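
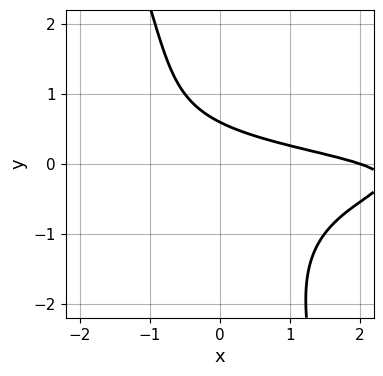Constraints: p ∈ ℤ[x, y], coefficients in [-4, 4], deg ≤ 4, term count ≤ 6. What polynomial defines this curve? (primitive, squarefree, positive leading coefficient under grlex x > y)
3*x*y^2 + y^3 + x + 3*y - 2

First, deg p = 3. A generic line meets the curve in up to 3 points.
Next, against the integer gridlines: it crosses the x-axis at the gridline x = 2.
Finally, together with the visible shape, these determine p as stated.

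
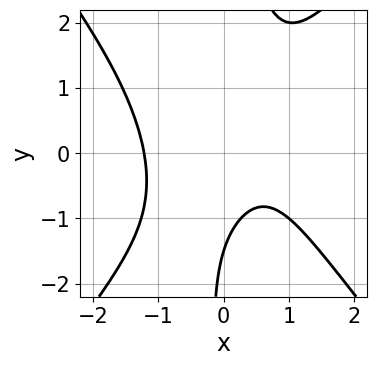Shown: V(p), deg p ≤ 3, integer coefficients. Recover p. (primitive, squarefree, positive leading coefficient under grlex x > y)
1. deg p = 3.
2. The integer polynomial consistent with all of this is the stated p.

3*x^3 - 2*x*y^2 - 2*x + 2*y + 3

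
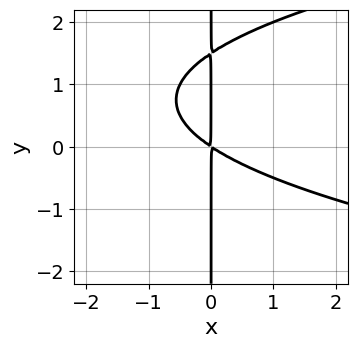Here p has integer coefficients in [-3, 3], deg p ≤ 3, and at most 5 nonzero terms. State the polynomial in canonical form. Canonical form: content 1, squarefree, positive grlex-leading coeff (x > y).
2*x*y^2 - 2*x^2 - 3*x*y

First, deg p = 3.
Next, from the axis intercepts and sections: the visible y-axis segment lies entirely on the curve.
Finally, the integer polynomial consistent with all of this is the stated p.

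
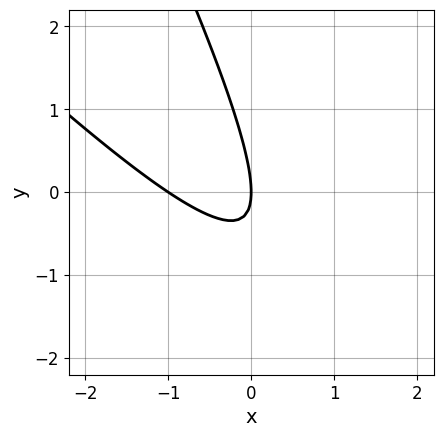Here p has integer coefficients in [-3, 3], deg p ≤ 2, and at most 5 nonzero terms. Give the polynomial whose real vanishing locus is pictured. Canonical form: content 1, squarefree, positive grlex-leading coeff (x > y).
2*x^2 + 3*x*y + y^2 + 2*x

1. deg p = 2. No degree-1 curve has this shape.
2. Reading off the gridlines: it crosses the y-axis at the gridline y = 0; the x-axis gridline crossings are at x ∈ {-1, 0}.
3. Fitting integer coefficients to these (and the overall shape) gives p.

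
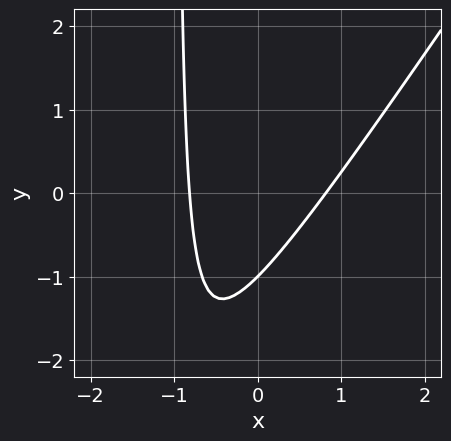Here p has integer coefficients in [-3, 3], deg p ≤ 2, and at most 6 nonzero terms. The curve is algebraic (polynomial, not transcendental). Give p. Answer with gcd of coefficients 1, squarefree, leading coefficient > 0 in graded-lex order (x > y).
deg p = 2. A generic line meets the curve in up to 2 points.
From the axis intercepts and sections: it crosses the y-axis at the gridline y = -1.
Putting this together gives p.

3*x^2 - 2*x*y - 2*y - 2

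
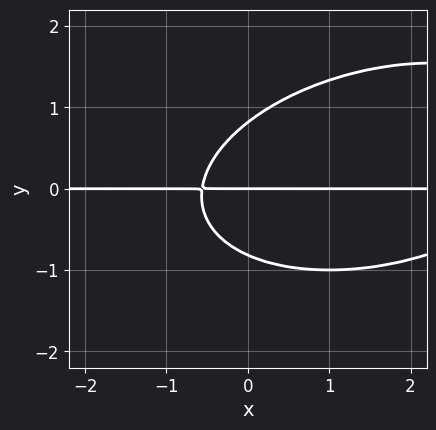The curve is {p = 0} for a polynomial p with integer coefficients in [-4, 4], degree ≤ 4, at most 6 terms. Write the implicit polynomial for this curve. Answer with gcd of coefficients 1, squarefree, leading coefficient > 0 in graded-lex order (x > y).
x^2*y - x*y^2 + 3*y^3 - 3*x*y - 2*y

The degree is 3 — the shape is more complex than any degree-2 curve.
From the axis intercepts and sections: one y-axis crossing is at y = 0; the visible x-axis segment lies entirely on the curve.
Fitting integer coefficients to these (and the overall shape) gives p.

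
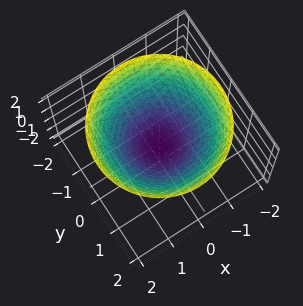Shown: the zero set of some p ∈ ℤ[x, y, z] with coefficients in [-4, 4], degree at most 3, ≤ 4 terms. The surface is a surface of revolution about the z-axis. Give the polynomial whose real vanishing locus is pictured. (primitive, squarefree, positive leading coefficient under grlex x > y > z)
2*x^2 + 2*y^2 - 3*z - 1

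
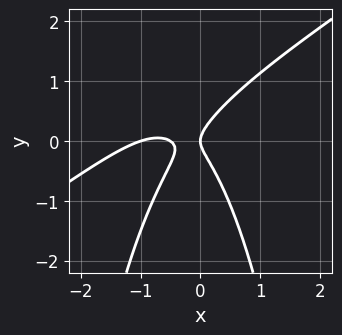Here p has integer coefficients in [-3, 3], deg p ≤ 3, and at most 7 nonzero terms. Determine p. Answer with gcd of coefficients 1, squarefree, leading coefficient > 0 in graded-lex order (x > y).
2*x^3 - 3*x^2*y + 3*x^2 - 2*y^2 + x

The degree is 3 — the shape is more complex than any degree-2 curve.
Observable constraints: among the integer gridlines, it crosses the x-axis at x ∈ {-1, 0}; one y-axis crossing is at y = 0.
Solving for integer coefficients yields p as stated.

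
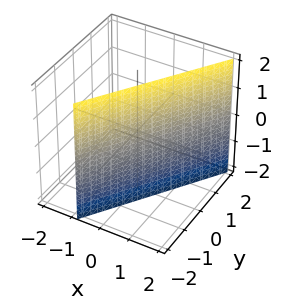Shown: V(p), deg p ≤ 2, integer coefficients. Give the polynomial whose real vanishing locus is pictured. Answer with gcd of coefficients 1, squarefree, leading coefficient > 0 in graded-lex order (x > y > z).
deg p = 1. The surface is flat (a plane).
Observable constraints: no z-intercept at any integer in the box; it crosses the y-axis at the gridline y = -1.
Solving for integer coefficients yields p as stated.

3*x - 2*y - 2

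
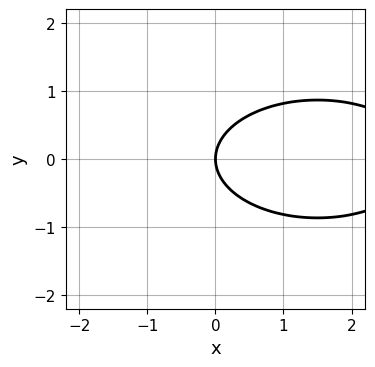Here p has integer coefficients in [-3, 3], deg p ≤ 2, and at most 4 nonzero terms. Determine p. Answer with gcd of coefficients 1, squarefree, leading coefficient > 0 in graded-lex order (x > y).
x^2 + 3*y^2 - 3*x

First, the degree is 2 — no degree-1 curve has this shape.
Then, symmetries: the y ↦ −y reflection is a symmetry, so y appears only in even powers.
Then, from the visible intercepts: it crosses the x-axis at the gridline x = 0; one y-axis crossing is at y = 0.
Finally, fitting integer coefficients to these (and the overall shape) gives p.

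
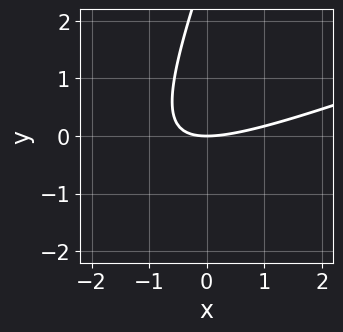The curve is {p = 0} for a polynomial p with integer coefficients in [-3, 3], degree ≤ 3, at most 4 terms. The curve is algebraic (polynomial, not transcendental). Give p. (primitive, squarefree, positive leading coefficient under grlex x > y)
x^2 - 3*x*y + y^2 - 3*y

1. Degree: a generic line meets the curve in up to 2 points, so deg p = 2.
2. From the axis intercepts and sections: it meets the y-axis at y = 0 (among the integer gridlines); it crosses the x-axis at the gridline x = 0.
3. These observations pin down the coefficients.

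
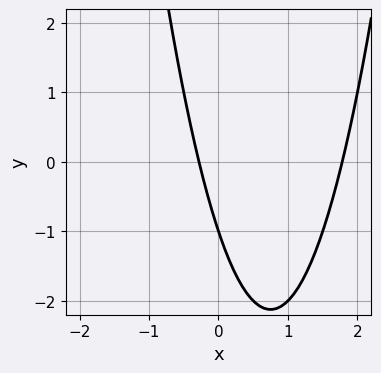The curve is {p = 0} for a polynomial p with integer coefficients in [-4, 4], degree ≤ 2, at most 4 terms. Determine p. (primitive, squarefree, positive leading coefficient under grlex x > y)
2*x^2 - 3*x - y - 1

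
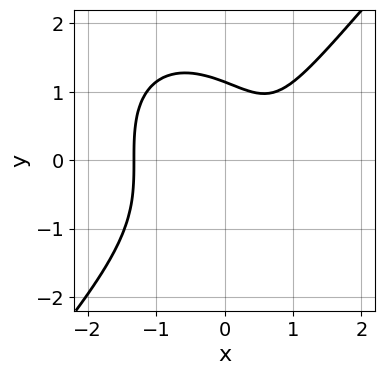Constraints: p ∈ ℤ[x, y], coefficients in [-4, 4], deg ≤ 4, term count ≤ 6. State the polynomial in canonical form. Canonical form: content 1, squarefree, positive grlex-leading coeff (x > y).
3*x^3 - 2*y^3 - 3*x + 3

First, degree: the shape is more complex than any degree-2 curve, so deg p = 3.
Finally, matching integer coefficients to the picture gives p.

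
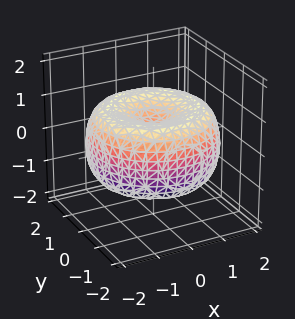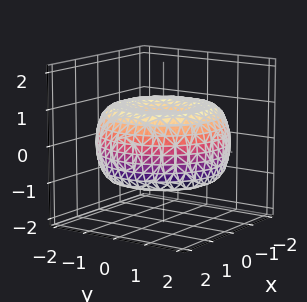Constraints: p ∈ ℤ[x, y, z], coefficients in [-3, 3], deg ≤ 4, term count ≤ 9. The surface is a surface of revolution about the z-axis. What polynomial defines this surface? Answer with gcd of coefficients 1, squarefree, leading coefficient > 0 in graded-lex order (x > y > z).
x^4 + 2*x^2*y^2 + y^4 - 3*x^2 - 3*y^2 + 3*z^2 - 1

(a) deg p = 4.
(b) Symmetries: every cross-section ⟂ z is a circle, so x, y appear only via x² + y².
(c) From the visible intercepts: a circular section at z = -1 has radius exactly 1.
(d) The integer polynomial consistent with all of this is the stated p.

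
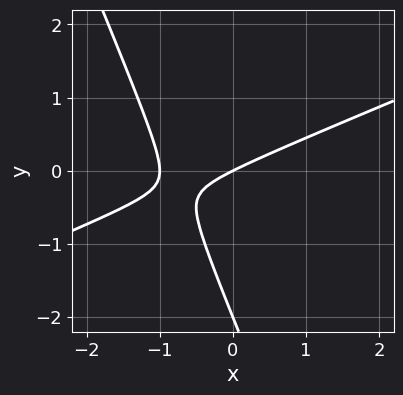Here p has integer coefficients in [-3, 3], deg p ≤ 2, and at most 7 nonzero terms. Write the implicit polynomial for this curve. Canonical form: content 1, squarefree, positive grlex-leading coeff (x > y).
x^2 - 2*x*y - y^2 + x - 2*y

deg p = 2.
Checking where it meets the axes: the y-axis gridline crossings are at y ∈ {-2, 0}; the x-axis gridline crossings are at x ∈ {-1, 0}.
Fitting integer coefficients to these (and the overall shape) gives p.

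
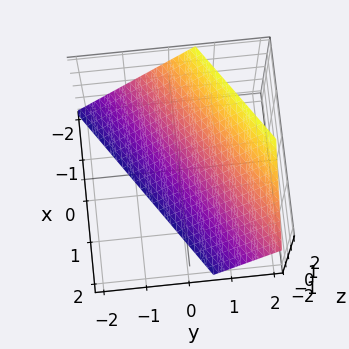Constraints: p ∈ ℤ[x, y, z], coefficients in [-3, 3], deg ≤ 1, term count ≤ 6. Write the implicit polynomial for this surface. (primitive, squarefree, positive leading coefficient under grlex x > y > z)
(a) deg p = 1.
(b) Reading off the gridlines: one x-axis crossing is at x = -1; it crosses the z-axis at the gridline z = -1.
(c) The integer polynomial consistent with all of this is the stated p.

2*x - 3*y + 2*z + 2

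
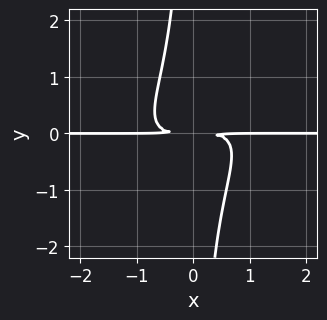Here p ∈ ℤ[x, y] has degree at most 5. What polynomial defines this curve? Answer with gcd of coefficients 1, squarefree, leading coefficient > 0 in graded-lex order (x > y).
x^3*y - 3*x^2*y^2 + 3*x*y^3 + 3*y^2

First, the degree is 4 — no degree-3 curve has this shape.
Then, against the integer gridlines: the visible x-axis segment lies entirely on the curve.
Finally, solving for integer coefficients yields p as stated.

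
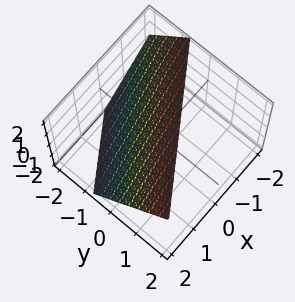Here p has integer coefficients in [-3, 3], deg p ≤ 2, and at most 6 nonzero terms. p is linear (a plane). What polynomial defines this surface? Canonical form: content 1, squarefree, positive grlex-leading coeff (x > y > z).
2*x - 3*y + 2*z - 2

(a) deg p = 1. Every cross-section is a straight line — this is a plane.
(b) From the visible intercepts: one z-axis crossing is at z = 1; it crosses the x-axis at the gridline x = 1.
(c) The integer polynomial consistent with all of this is the stated p.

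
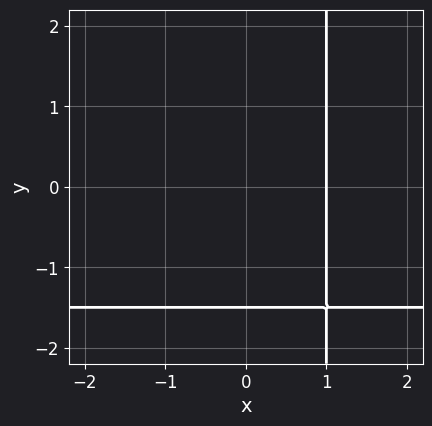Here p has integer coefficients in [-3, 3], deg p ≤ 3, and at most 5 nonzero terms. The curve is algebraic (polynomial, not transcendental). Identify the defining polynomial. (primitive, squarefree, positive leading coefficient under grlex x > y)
2*x*y + 3*x - 2*y - 3

(a) The degree is 2 — no degree-1 curve has this shape.
(b) Against the integer gridlines: it crosses the x-axis at the gridline x = 1.
(c) Solving for integer coefficients yields p as stated.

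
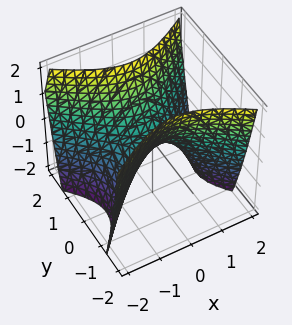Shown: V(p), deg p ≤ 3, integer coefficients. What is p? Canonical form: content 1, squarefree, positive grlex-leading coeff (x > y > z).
2*x^2 - 3*y^2 + 2*z

(a) The degree is 2 — a hyperbolic paraboloid; a quadric.
(b) Symmetries: mirror symmetry x ↦ −x ⇒ only even powers of x; it's symmetric under y → −y, forcing even powers of y.
(c) Against the integer gridlines: it crosses the y-axis at the gridline y = 0; one z-axis crossing is at z = 0; one x-axis crossing is at x = 0.
(d) Fitting integer coefficients to these (and the overall shape) gives p.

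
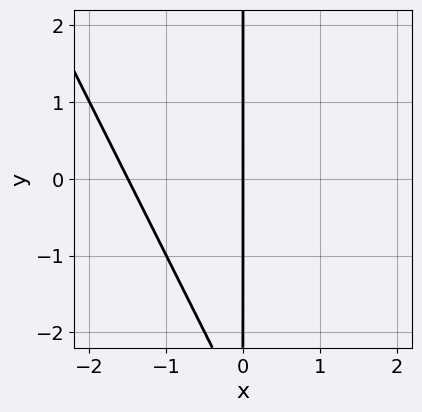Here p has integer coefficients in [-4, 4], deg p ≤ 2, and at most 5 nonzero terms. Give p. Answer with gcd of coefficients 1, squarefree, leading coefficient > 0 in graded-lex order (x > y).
(a) deg p = 2. The shape is more complex than any degree-1 curve.
(b) Observable constraints: it crosses the x-axis at the gridline x = 0; the visible y-axis segment lies entirely on the curve.
(c) Solving for integer coefficients yields p as stated.

2*x^2 + x*y + 3*x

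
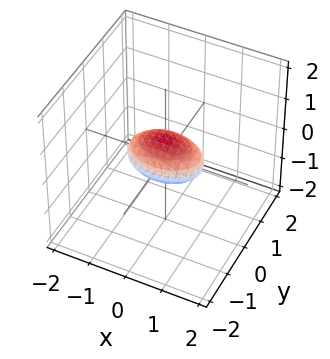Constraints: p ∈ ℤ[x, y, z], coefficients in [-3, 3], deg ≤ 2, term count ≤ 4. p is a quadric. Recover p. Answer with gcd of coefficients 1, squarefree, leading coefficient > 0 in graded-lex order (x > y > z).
x^2 + 2*y^2 + 3*z^2 - 1

First, deg p = 2. A closed, bounded, convex surface; a quadric.
Next, symmetries: it's symmetric under x → −x, forcing even powers of x; mirror symmetry y ↦ −y ⇒ only even powers of y; mirror symmetry z ↦ −z ⇒ only even powers of z.
Then, against the integer gridlines: the x-axis gridline crossings are at x ∈ {-1, 1}.
Finally, matching integer coefficients to the picture gives p.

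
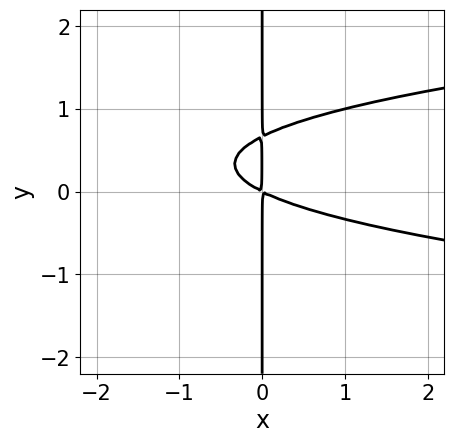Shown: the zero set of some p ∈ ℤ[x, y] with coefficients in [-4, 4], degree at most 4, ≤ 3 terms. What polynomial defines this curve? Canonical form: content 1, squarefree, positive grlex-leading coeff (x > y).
The degree is 3 — a generic line meets the curve in up to 3 points.
From the visible intercepts: the visible y-axis segment lies entirely on the curve.
Together with the visible shape, these determine p as stated.

3*x*y^2 - x^2 - 2*x*y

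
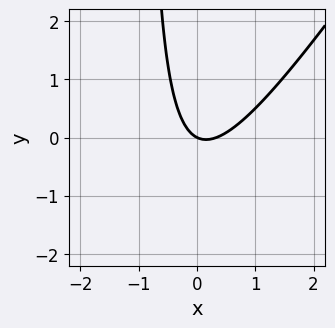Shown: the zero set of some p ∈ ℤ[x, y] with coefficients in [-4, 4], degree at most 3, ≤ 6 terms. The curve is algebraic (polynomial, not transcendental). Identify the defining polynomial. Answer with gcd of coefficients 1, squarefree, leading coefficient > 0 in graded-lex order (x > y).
First, deg p = 2. No degree-1 curve has this shape.
Next, checking where it meets the axes: it meets the y-axis at y = 0 (among the integer gridlines); one x-axis crossing is at x = 0.
Finally, solving for integer coefficients yields p as stated.

3*x^2 - 2*x*y - x - 2*y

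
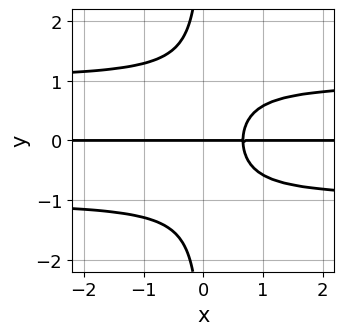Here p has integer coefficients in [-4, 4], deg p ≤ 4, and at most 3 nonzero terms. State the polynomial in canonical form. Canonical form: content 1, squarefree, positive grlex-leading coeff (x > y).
3*x*y^3 - 3*x*y + 2*y

First, degree: a generic line meets the curve in up to 4 points, so deg p = 4.
Next, from the axis intercepts and sections: every point of the x-axis in the box is on the curve; it meets the y-axis at y = 0 (among the integer gridlines).
Finally, putting this together gives p.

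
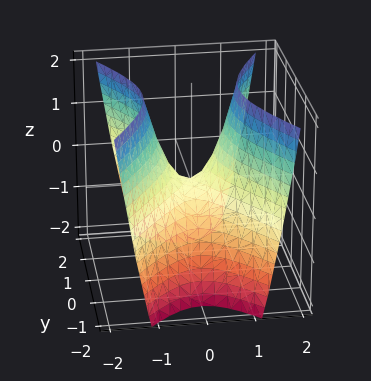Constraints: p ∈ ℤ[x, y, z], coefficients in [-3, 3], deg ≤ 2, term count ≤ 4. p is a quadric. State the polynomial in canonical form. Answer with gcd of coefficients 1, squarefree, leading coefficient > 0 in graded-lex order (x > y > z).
2*x^2 - y^2 - z

1. The degree is 2 — a hyperbolic paraboloid; a quadric.
2. Symmetries: mirror symmetry y ↦ −y ⇒ only even powers of y; it's symmetric under x → −x, forcing even powers of x.
3. Reading off the gridlines: it meets the x-axis at x = 0 (among the integer gridlines); it crosses the z-axis at the gridline z = 0; one y-axis crossing is at y = 0.
4. Putting this together gives p.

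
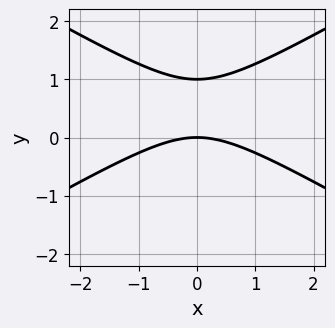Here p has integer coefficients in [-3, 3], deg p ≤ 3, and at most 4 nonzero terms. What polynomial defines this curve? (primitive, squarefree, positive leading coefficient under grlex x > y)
x^2 - 3*y^2 + 3*y

1. deg p = 2. The shape is more complex than any degree-1 curve.
2. Symmetries: it's symmetric under x → −x, forcing even powers of x.
3. From the axis intercepts and sections: the y-axis gridline crossings are at y ∈ {0, 1}; it crosses the x-axis at the gridline x = 0.
4. Assembling these constraints gives the stated polynomial.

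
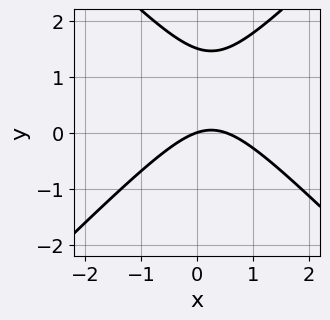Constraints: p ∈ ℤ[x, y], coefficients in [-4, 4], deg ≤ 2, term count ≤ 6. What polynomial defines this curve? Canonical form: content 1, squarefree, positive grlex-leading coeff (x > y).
First, the degree is 2 — the shape is more complex than any degree-1 curve.
Next, observable constraints: one y-axis crossing is at y = 0; it meets the x-axis at x = 0 (among the integer gridlines).
Finally, matching integer coefficients to the picture gives p.

2*x^2 - 2*y^2 - x + 3*y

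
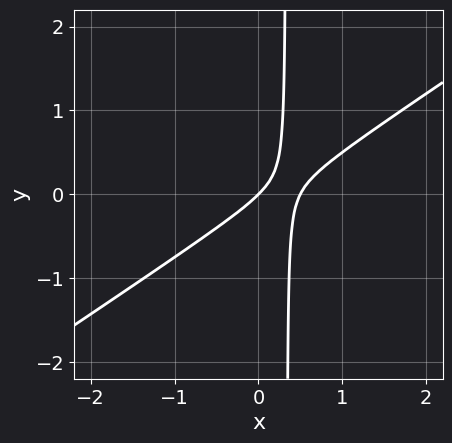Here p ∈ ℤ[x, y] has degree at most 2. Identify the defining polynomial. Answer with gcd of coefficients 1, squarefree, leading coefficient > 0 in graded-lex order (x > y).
1. deg p = 2.
2. From the visible intercepts: one x-axis crossing is at x = 0; one y-axis crossing is at y = 0.
3. Matching integer coefficients to the picture gives p.

2*x^2 - 3*x*y - x + y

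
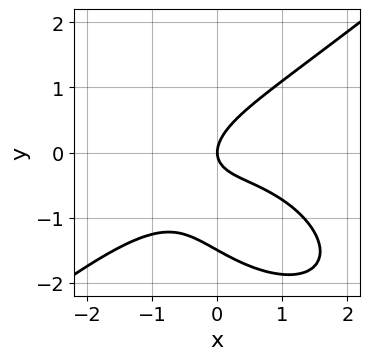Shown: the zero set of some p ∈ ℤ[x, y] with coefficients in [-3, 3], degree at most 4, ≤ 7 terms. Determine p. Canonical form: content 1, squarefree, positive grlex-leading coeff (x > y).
x^3 - 2*y^3 + 3*x*y - 3*y^2 + 2*x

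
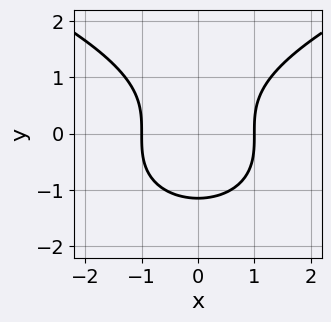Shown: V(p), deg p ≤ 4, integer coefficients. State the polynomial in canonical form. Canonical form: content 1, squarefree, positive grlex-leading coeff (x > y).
1. deg p = 3. No degree-2 curve has this shape.
2. Symmetries: the x ↦ −x reflection is a symmetry, so x appears only in even powers.
3. From the visible intercepts: the x-axis gridline crossings are at x ∈ {-1, 1}.
4. These observations pin down the coefficients.

2*y^3 - 3*x^2 + 3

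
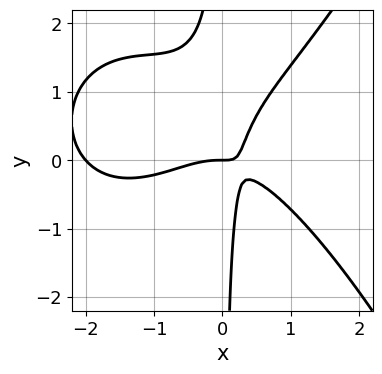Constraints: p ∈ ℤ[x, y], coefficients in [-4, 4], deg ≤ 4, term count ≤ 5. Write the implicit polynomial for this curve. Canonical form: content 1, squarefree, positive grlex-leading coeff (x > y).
Degree: a generic line meets the curve in up to 4 points, so deg p = 4.
From the axis intercepts and sections: the x-axis gridline crossings are at x ∈ {-2, 0}; it meets the y-axis at y = 0 (among the integer gridlines).
Fitting integer coefficients to these (and the overall shape) gives p.

x^4 + 2*x^3 - 3*x*y^2 + 3*x*y - y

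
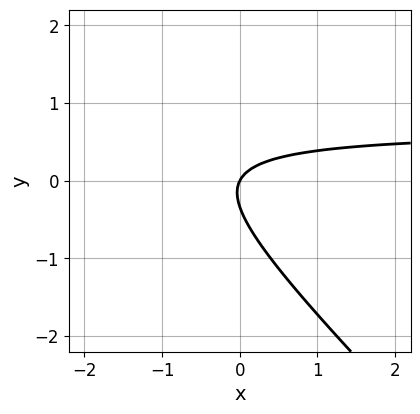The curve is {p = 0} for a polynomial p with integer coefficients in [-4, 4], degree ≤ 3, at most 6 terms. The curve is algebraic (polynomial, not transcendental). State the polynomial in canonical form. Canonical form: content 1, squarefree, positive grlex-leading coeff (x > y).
First, the degree is 2 — a generic line meets the curve in up to 2 points.
Next, observable constraints: it meets the y-axis at y = 0 (among the integer gridlines); it meets the x-axis at x = 0 (among the integer gridlines).
Finally, assembling these constraints gives the stated polynomial.

3*x*y + 3*y^2 - 2*x + y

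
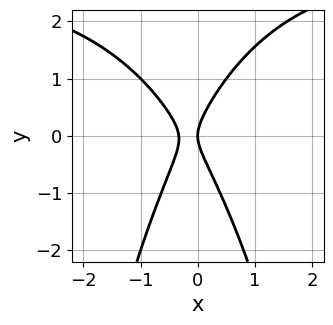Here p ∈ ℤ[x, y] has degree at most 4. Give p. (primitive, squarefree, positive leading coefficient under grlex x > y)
1. deg p = 3. The shape is more complex than any degree-2 curve.
2. From the axis intercepts and sections: it crosses the x-axis at the gridline x = 0; one y-axis crossing is at y = 0.
3. Together with the visible shape, these determine p as stated.

x^2*y - 3*x^2 + y^2 - x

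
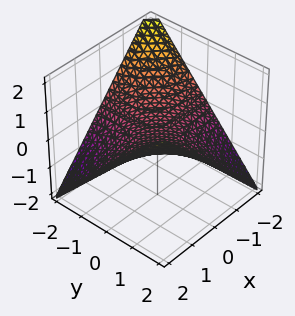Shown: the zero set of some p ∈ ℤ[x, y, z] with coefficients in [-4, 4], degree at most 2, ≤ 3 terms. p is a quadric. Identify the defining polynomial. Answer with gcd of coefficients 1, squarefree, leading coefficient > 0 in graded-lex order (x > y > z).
1. deg p = 2. A saddle surface; a quadric.
2. From the visible intercepts: every point of the x-axis in the box is on the surface; it crosses the z-axis at the gridline z = 0; every point of the y-axis in the box is on the surface.
3. Fitting integer coefficients to these (and the overall shape) gives p.

x*y - 2*z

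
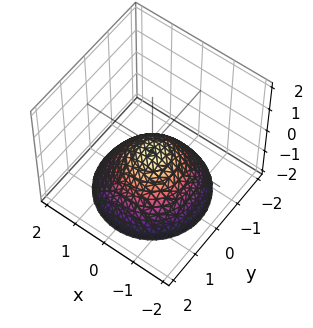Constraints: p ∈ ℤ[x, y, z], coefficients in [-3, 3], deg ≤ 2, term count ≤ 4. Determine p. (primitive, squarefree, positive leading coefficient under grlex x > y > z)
1. deg p = 2. A generic line meets the surface in up to 2 points.
2. Symmetries: every cross-section ⟂ z is a circle, so x, y appear only via x² + y².
3. From the axis intercepts and sections: a circular section at z = -2 has radius between 1 and 2; it misses every integer gridline on the y-axis; it misses every integer gridline on the x-axis.
4. Putting this together gives p.

2*x^2 + 2*y^2 + 3*z + 1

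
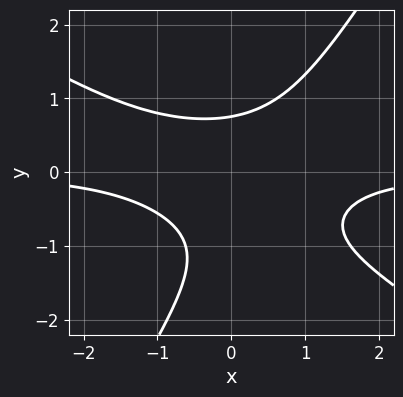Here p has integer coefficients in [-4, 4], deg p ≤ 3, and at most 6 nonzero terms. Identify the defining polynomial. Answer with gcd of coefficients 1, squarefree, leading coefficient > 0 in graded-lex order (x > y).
(a) Degree: a generic line meets the curve in up to 3 points, so deg p = 3.
(b) Reading off the gridlines: no x-intercept at any integer in the box.
(c) Assembling these constraints gives the stated polynomial.

x^2*y + x*y^2 - y^3 - y^2 + 1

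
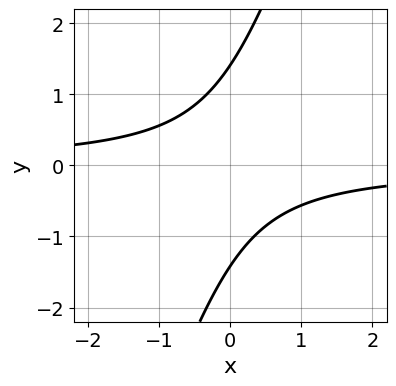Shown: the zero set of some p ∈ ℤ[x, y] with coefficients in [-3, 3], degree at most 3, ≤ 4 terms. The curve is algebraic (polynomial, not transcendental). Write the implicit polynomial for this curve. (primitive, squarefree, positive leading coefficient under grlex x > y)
1. deg p = 2. The shape is more complex than any degree-1 curve.
2. Reading off the gridlines: no x-intercept at any integer in the box.
3. Together with the visible shape, these determine p as stated.

3*x*y - y^2 + 2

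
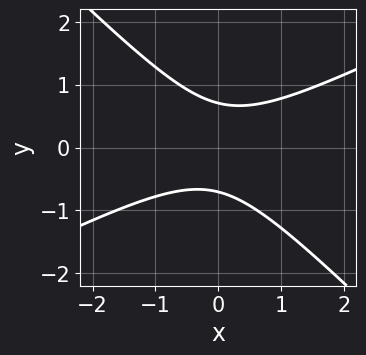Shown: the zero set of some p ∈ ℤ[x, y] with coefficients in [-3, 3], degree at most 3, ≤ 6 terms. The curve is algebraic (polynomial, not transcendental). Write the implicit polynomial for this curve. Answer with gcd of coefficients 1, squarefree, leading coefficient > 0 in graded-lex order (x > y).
(a) Degree: the shape is more complex than any degree-1 curve, so deg p = 2.
(b) From the axis intercepts and sections: it misses every integer gridline on the x-axis.
(c) The integer polynomial consistent with all of this is the stated p.

x^2 - x*y - 2*y^2 + 1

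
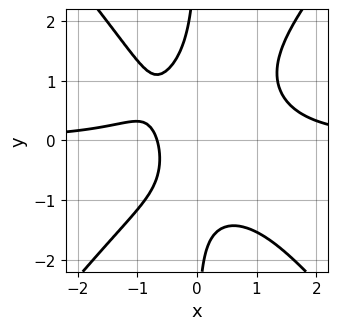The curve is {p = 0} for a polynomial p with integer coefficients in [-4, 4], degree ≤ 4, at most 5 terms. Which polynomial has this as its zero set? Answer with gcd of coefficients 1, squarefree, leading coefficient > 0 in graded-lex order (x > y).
3*x^3*y - 2*x*y^3 + x*y^2 - 3*x - 2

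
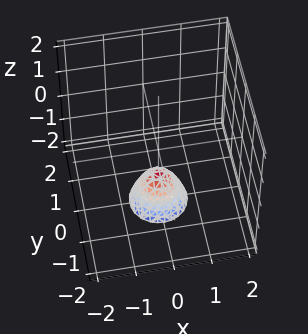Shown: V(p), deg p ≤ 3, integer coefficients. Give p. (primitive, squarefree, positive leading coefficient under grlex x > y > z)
2*x^2 + 2*y^2 + z + 1

First, deg p = 2.
Next, symmetry: every cross-section ⟂ z is a circle, so x, y appear only via x² + y².
Next, observable constraints: a circular section at z = -2 has radius between 0 and 1; the surface avoids every integer x-axis point in the box; no y-intercept at any integer in the box; one z-axis crossing is at z = -1.
Finally, together with the visible shape, these determine p as stated.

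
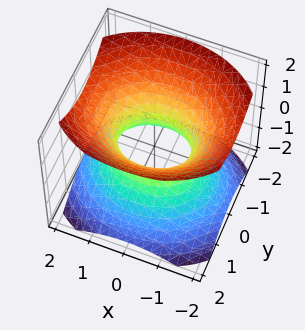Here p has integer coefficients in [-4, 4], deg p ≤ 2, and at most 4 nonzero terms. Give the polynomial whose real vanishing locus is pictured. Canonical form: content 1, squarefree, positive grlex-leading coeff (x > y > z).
2*x^2 + 3*y^2 - 3*z^2 - 2

1. deg p = 2. One connected sheet with a waist; a quadric.
2. Symmetries: mirror symmetry z ↦ −z ⇒ only even powers of z; the x ↦ −x reflection is a symmetry, so x appears only in even powers; the y ↦ −y reflection is a symmetry, so y appears only in even powers.
3. From the axis intercepts and sections: the surface avoids every integer z-axis point in the box; the x-axis gridline crossings are at x ∈ {-1, 1}.
4. Together with the visible shape, these determine p as stated.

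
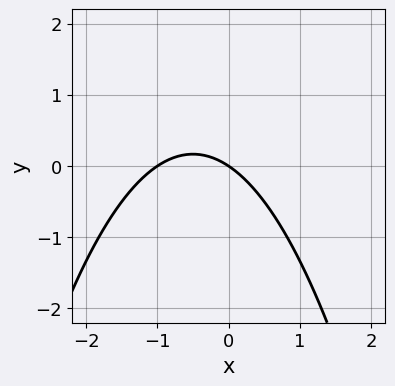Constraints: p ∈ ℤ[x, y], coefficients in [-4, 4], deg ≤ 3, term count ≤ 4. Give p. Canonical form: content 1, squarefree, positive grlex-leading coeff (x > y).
2*x^2 + 2*x + 3*y

Degree: a generic line meets the curve in up to 2 points, so deg p = 2.
Checking where it meets the axes: it meets the y-axis at y = 0 (among the integer gridlines); the x-axis gridline crossings are at x ∈ {-1, 0}.
Matching integer coefficients to the picture gives p.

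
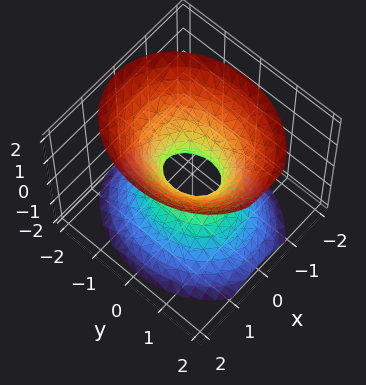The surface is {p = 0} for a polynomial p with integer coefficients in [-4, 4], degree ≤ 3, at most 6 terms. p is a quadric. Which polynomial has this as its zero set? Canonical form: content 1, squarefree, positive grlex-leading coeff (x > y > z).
3*x^2 + 2*y^2 - 2*z^2 - 1

First, deg p = 2.
Then, symmetries: the y ↦ −y reflection is a symmetry, so y appears only in even powers; the z ↦ −z reflection is a symmetry, so z appears only in even powers; it's symmetric under x → −x, forcing even powers of x.
Then, reading off the gridlines: the surface avoids every integer z-axis point in the box.
Finally, matching integer coefficients to the picture gives p.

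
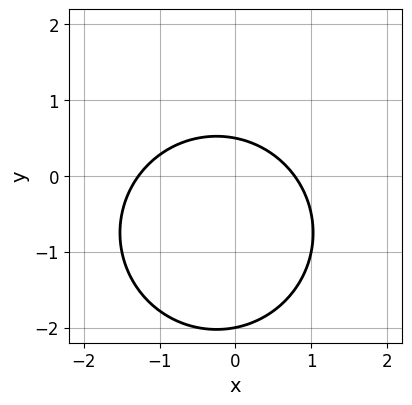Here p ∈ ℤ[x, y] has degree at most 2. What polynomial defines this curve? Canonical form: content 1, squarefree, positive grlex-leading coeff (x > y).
First, the degree is 2 — no degree-1 curve has this shape.
Then, reading off the gridlines: it meets the y-axis at y = -2 (among the integer gridlines).
Finally, putting this together gives p.

2*x^2 + 2*y^2 + x + 3*y - 2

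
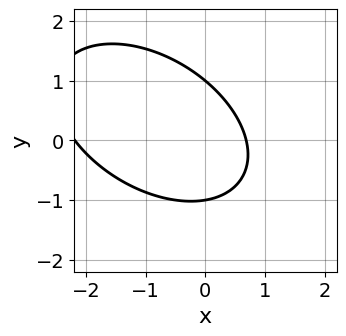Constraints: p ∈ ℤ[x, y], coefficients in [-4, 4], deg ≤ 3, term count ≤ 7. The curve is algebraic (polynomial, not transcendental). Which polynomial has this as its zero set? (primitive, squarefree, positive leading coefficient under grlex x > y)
2*x^2 + 2*x*y + 3*y^2 + 3*x - 3

Degree: no degree-1 curve has this shape, so deg p = 2.
Observable constraints: among the integer gridlines, it crosses the y-axis at y ∈ {-1, 1}.
Together with the visible shape, these determine p as stated.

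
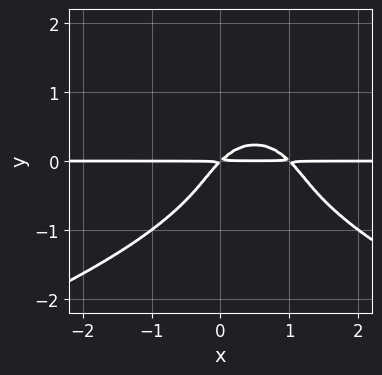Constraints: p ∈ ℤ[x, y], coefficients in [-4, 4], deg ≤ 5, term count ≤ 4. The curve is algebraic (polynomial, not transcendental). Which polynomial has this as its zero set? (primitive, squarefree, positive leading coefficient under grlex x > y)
y^4 + x^2*y - x*y + y^2

First, deg p = 4. No degree-3 curve has this shape.
Then, reading off the gridlines: the visible x-axis segment lies entirely on the curve.
Finally, solving for integer coefficients yields p as stated.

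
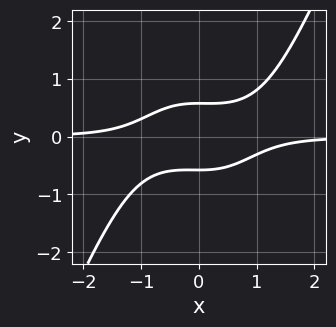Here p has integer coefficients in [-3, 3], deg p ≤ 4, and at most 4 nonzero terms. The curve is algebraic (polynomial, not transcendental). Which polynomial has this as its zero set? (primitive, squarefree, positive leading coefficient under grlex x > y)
2*x^3*y - x^2*y^2 - 3*y^2 + 1

First, the degree is 4 — no degree-3 curve has this shape.
Next, checking where it meets the axes: the curve avoids every integer x-axis point in the box.
Finally, solving for integer coefficients yields p as stated.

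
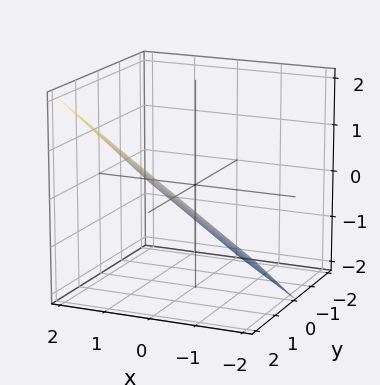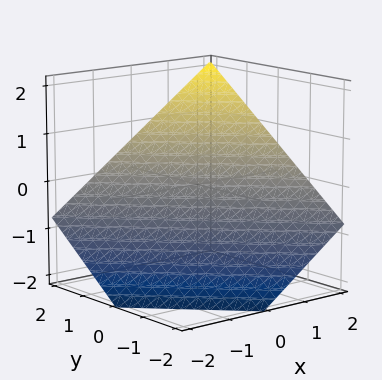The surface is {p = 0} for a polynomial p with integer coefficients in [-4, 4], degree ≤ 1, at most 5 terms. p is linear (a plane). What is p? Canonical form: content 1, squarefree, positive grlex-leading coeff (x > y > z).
2*x + 2*y - 3*z - 2

Degree: the surface is flat (a plane), so deg p = 1.
From the visible intercepts: it crosses the x-axis at the gridline x = 1; it meets the y-axis at y = 1 (among the integer gridlines).
Solving for integer coefficients yields p as stated.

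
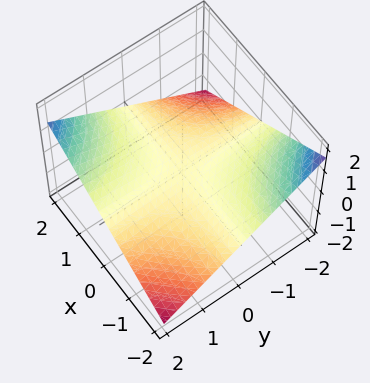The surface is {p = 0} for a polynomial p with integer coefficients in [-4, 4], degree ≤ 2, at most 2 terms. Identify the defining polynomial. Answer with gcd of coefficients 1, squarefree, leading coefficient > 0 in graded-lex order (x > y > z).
x*y - 3*z

1. The degree is 2 — a hyperbolic paraboloid; a quadric.
2. Against the integer gridlines: the visible y-axis segment lies entirely on the surface; every point of the x-axis in the box is on the surface; it crosses the z-axis at the gridline z = 0.
3. Solving for integer coefficients yields p as stated.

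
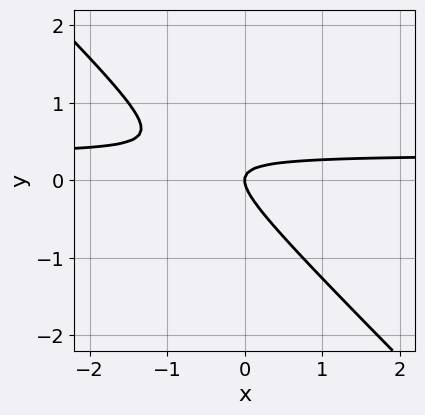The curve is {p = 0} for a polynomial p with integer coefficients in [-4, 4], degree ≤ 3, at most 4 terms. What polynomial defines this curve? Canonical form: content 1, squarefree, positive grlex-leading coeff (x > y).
3*x*y + 3*y^2 - x

(a) The degree is 2 — a generic line meets the curve in up to 2 points.
(b) Reading off the gridlines: one y-axis crossing is at y = 0; it meets the x-axis at x = 0 (among the integer gridlines).
(c) Together with the visible shape, these determine p as stated.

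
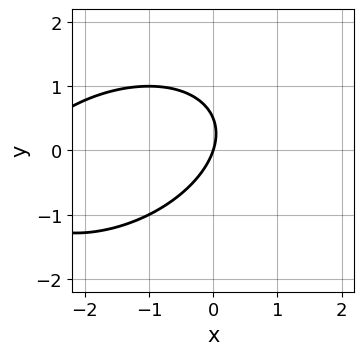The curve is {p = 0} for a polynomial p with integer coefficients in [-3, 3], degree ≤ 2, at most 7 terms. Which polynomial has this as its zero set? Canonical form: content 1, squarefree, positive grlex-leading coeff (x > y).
First, the degree is 2 — the shape is more complex than any degree-1 curve.
Next, from the visible intercepts: one x-axis crossing is at x = 0; it meets the y-axis at y = 0 (among the integer gridlines).
Finally, fitting integer coefficients to these (and the overall shape) gives p.

x^2 - x*y + 2*y^2 + 3*x - y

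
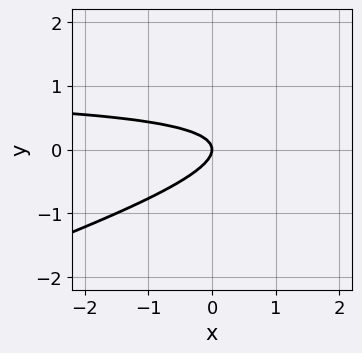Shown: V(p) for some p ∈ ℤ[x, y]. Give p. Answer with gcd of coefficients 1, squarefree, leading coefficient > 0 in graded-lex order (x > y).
x*y - 3*y^2 - x

deg p = 2.
Checking where it meets the axes: it meets the x-axis at x = 0 (among the integer gridlines); it meets the y-axis at y = 0 (among the integer gridlines).
Putting this together gives p.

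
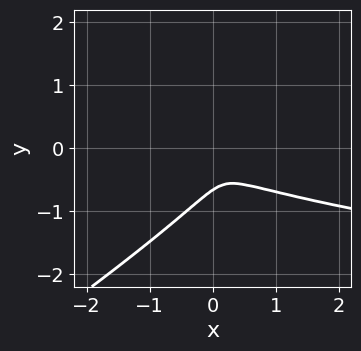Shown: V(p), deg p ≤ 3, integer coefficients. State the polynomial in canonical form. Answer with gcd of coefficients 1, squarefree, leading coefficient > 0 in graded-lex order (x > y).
2*x*y^2 - 3*y^3 - x^2 - 2*y^2

(a) deg p = 3. No degree-2 curve has this shape.
(b) Solving for integer coefficients yields p as stated.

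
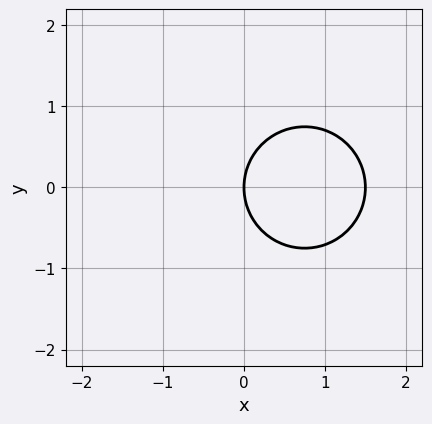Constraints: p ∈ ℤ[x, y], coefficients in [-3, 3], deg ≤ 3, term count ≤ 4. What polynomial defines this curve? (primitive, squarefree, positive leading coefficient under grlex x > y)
First, deg p = 2.
Next, symmetries: it's symmetric under y → −y, forcing even powers of y.
Next, reading off the gridlines: it crosses the x-axis at the gridline x = 0; it meets the y-axis at y = 0 (among the integer gridlines).
Finally, putting this together gives p.

2*x^2 + 2*y^2 - 3*x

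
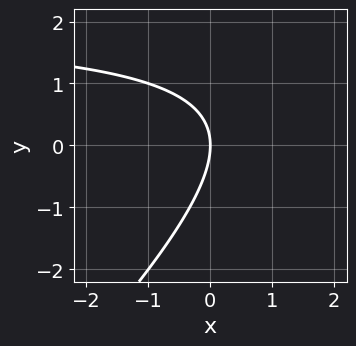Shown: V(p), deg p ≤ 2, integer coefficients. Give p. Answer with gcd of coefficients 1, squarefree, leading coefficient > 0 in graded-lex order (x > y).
First, degree: a generic line meets the curve in up to 2 points, so deg p = 2.
Then, against the integer gridlines: it meets the y-axis at y = 0 (among the integer gridlines); it meets the x-axis at x = 0 (among the integer gridlines).
Finally, these observations pin down the coefficients.

x*y - y^2 - 2*x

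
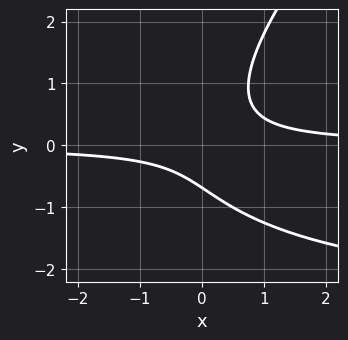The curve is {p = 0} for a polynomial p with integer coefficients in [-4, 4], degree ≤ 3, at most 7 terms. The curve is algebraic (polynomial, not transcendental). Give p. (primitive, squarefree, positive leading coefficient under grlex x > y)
(a) The degree is 3 — no degree-2 curve has this shape.
(b) Against the integer gridlines: it misses every integer gridline on the x-axis.
(c) Together with the visible shape, these determine p as stated.

x*y^2 - y^3 + 3*x*y - y - 1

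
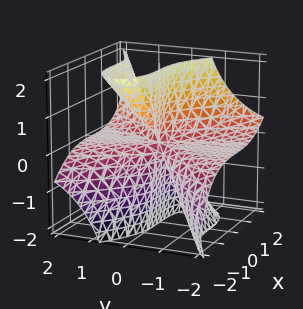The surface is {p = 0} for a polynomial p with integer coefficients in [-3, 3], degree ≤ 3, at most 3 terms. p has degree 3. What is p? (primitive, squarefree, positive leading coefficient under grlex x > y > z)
x^3 - 3*y^2*z + 2*y*z^2

1. Degree: the shape is more complex than any degree-2 surface, so deg p = 3.
2. From the visible intercepts: one x-axis crossing is at x = 0; every point of the z-axis in the box is on the surface; every point of the y-axis in the box is on the surface.
3. Putting this together gives p.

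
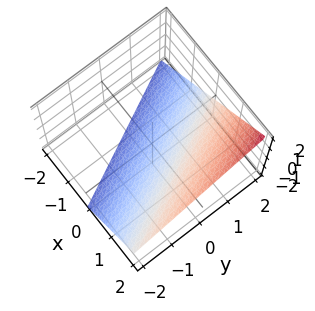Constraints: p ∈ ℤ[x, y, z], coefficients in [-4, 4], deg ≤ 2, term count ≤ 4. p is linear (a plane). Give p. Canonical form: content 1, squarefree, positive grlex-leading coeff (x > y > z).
2*x + y - 2*z - 2

deg p = 1.
Reading off the gridlines: one y-axis crossing is at y = 2; it meets the x-axis at x = 1 (among the integer gridlines).
These observations pin down the coefficients.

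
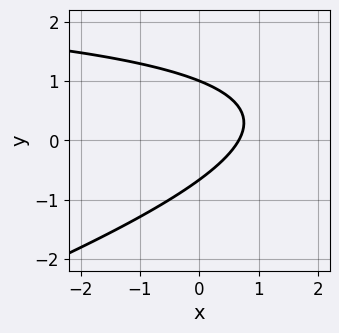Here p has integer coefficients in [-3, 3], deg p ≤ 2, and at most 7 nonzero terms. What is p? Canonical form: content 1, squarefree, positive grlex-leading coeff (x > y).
x*y - 3*y^2 - 3*x + y + 2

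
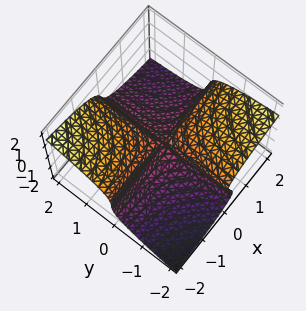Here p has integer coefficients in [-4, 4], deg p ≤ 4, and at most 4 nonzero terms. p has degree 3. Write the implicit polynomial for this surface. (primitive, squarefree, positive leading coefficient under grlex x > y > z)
y*z^2 - 3*z^3 - 3*x*y - y*z

First, degree: the shape is more complex than any degree-2 surface, so deg p = 3.
Next, observable constraints: every point of the x-axis in the box is on the surface; it crosses the z-axis at the gridline z = 0; the visible y-axis segment lies entirely on the surface.
Finally, matching integer coefficients to the picture gives p.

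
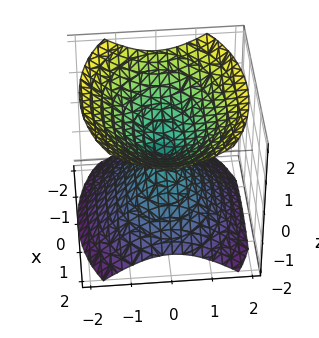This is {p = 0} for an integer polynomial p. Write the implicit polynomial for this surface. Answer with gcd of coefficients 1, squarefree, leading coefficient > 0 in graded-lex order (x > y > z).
(a) The picture has 2 separate pieces. Treating them together as one polynomial.
(b) deg p = 2. A double cone through the origin; a quadric.
(c) Symmetries: it's symmetric under z → −z, forcing even powers of z; it's symmetric under y → −y, forcing even powers of y; it's symmetric under x → −x, forcing even powers of x.
(d) Reading off the gridlines: it crosses the y-axis at the gridline y = 0; it crosses the z-axis at the gridline z = 0; one x-axis crossing is at x = 0.
(e) Fitting integer coefficients to these (and the overall shape) gives p.

x^2 + 2*y^2 - 2*z^2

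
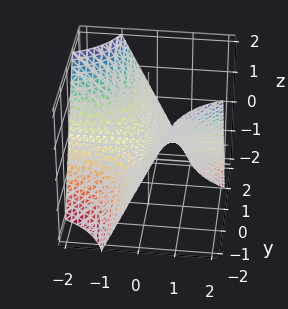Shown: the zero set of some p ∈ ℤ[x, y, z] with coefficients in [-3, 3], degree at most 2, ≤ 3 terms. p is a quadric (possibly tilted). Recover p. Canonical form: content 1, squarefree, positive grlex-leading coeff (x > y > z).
(a) Degree: the shape is more complex than any degree-1 surface, so deg p = 2.
(b) Reading off the gridlines: every point of the x-axis in the box is on the surface; it crosses the z-axis at the gridline z = 0; every point of the y-axis in the box is on the surface.
(c) Matching integer coefficients to the picture gives p.

x*y + z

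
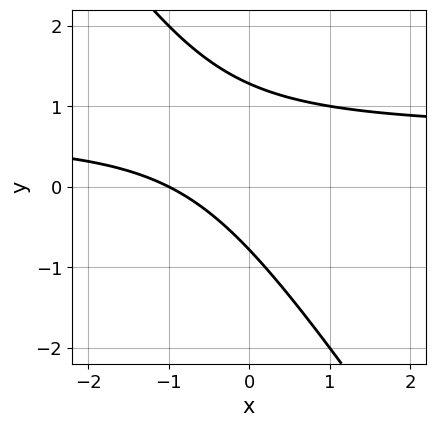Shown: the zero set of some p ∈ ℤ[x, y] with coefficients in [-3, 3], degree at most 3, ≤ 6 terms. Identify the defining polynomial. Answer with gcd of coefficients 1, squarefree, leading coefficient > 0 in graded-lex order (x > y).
3*x*y + 2*y^2 - 2*x - y - 2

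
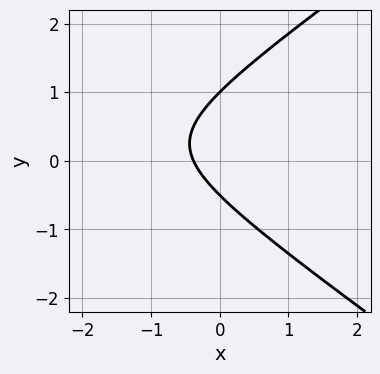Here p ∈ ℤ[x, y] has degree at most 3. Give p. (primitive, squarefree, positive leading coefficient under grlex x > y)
x^2 - 2*y^2 + 3*x + y + 1

The degree is 2 — a generic line meets the curve in up to 2 points.
Observable constraints: it meets the y-axis at y = 1 (among the integer gridlines).
These observations pin down the coefficients.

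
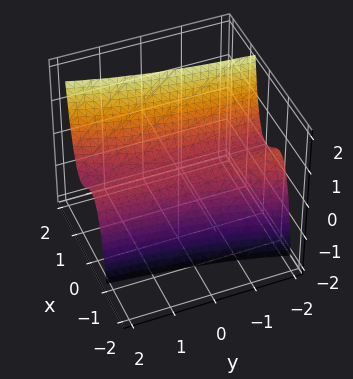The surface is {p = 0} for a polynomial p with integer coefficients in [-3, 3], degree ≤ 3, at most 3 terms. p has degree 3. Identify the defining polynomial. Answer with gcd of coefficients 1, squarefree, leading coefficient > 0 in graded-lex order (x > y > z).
2*x^3 - x^2*y - z

First, the degree is 3 — the shape is more complex than any degree-2 surface.
Then, against the integer gridlines: every point of the y-axis in the box is on the surface; it crosses the x-axis at the gridline x = 0; it crosses the z-axis at the gridline z = 0.
Finally, assembling these constraints gives the stated polynomial.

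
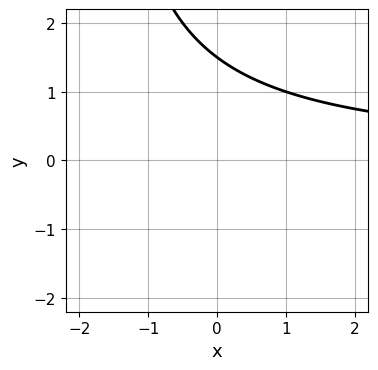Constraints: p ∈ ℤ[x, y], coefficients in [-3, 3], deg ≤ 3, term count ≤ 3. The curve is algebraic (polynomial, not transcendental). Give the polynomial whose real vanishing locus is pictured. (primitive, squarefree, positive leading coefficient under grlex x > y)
x*y + 2*y - 3

First, degree: no degree-1 curve has this shape, so deg p = 2.
Next, reading off the gridlines: it misses every integer gridline on the x-axis.
Finally, assembling these constraints gives the stated polynomial.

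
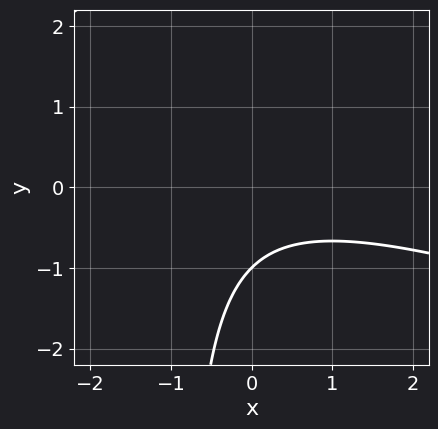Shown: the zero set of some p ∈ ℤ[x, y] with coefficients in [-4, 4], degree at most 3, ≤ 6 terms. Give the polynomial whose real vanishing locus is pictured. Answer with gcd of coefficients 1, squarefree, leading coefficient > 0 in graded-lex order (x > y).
First, deg p = 2. No degree-1 curve has this shape.
Then, from the axis intercepts and sections: one y-axis crossing is at y = -1; no x-intercept at any integer in the box.
Finally, putting this together gives p.

x^2 + 3*x*y + 3*y + 3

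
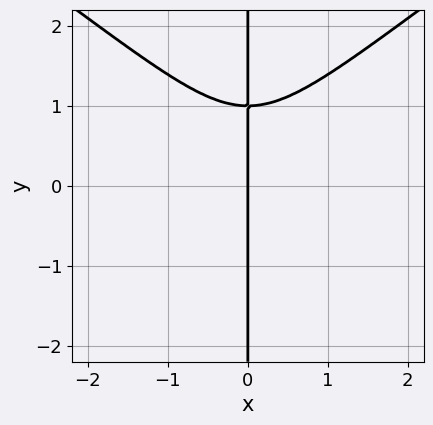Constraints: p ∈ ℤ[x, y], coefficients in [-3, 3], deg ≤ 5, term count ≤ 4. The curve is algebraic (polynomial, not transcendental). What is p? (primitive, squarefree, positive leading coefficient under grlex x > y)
x^3*y - 2*x*y^3 + 2*x^3 + 2*x

deg p = 4. No degree-3 curve has this shape.
From the axis intercepts and sections: one x-axis crossing is at x = 0; the visible y-axis segment lies entirely on the curve.
Assembling these constraints gives the stated polynomial.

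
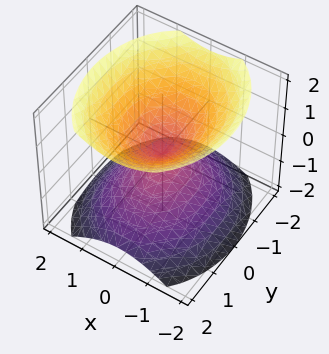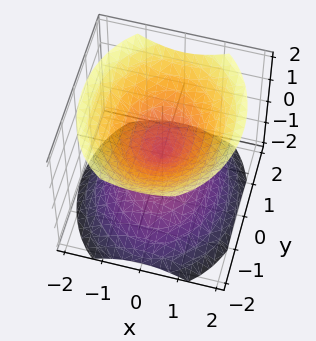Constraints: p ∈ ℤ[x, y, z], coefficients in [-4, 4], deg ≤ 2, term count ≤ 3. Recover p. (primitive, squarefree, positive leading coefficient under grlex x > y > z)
(a) There are 2 components. Treating them together as one polynomial.
(b) Degree: a double cone through the origin; a quadric, so deg p = 2.
(c) Symmetries: mirror symmetry z ↦ −z ⇒ only even powers of z; the x ↦ −x reflection is a symmetry, so x appears only in even powers; the y ↦ −y reflection is a symmetry, so y appears only in even powers.
(d) Checking where it meets the axes: one y-axis crossing is at y = 0; one x-axis crossing is at x = 0; it crosses the z-axis at the gridline z = 0.
(e) Fitting integer coefficients to these (and the overall shape) gives p.

3*x^2 + 2*y^2 - 3*z^2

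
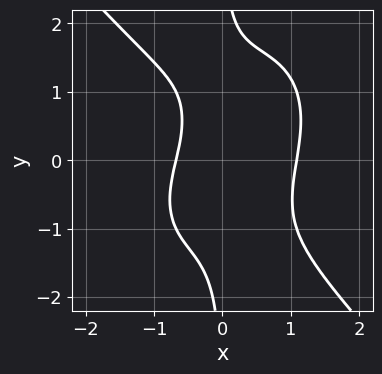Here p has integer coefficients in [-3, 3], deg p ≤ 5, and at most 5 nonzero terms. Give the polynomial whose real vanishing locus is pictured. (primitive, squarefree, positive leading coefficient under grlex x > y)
3*x^4 + 2*x*y^3 - 2*x*y - 2*x - 2

(a) Degree: the shape is more complex than any degree-3 curve, so deg p = 4.
(b) Observable constraints: no y-intercept at any integer in the box.
(c) Matching integer coefficients to the picture gives p.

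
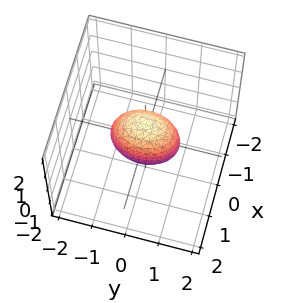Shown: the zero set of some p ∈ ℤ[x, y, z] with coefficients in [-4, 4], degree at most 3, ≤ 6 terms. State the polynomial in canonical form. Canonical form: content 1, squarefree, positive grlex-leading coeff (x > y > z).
2*x^2 + y^2 + z^2 - 1

The degree is 2 — bounded and convex; a quadric.
Symmetries: the z ↦ −z reflection is a symmetry, so z appears only in even powers; mirror symmetry y ↦ −y ⇒ only even powers of y; the x ↦ −x reflection is a symmetry, so x appears only in even powers.
From the axis intercepts and sections: the y-axis gridline crossings are at y ∈ {-1, 1}; among the integer gridlines, it crosses the z-axis at z ∈ {-1, 1}.
Together with the visible shape, these determine p as stated.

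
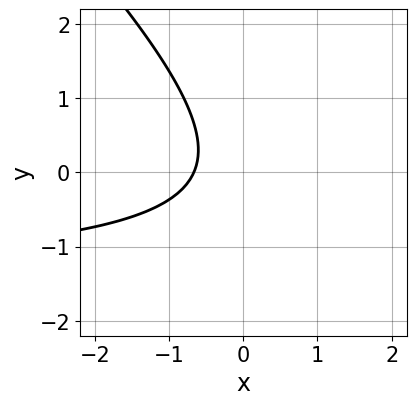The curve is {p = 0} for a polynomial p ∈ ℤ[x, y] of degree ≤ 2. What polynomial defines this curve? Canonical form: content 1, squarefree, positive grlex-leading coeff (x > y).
2*x*y + 2*y^2 + 3*x + 2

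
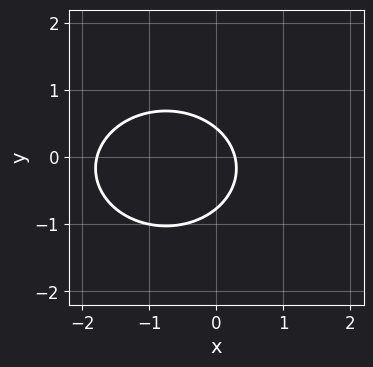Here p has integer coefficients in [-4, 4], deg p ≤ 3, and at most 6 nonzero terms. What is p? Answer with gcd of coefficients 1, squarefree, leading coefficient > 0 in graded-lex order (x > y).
2*x^2 + 3*y^2 + 3*x + y - 1

(a) Degree: a generic line meets the curve in up to 2 points, so deg p = 2.
(b) Putting this together gives p.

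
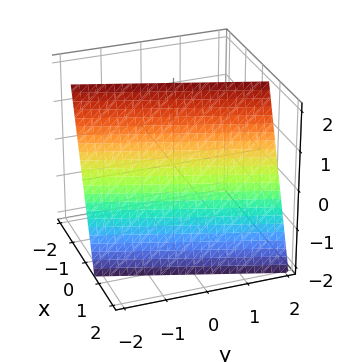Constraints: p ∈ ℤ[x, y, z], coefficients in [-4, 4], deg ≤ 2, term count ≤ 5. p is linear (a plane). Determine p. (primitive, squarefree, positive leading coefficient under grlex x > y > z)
(a) Degree: the surface is flat (a plane), so deg p = 1.
(b) Observable constraints: it crosses the y-axis at the gridline y = -2; it meets the z-axis at z = 2 (among the integer gridlines).
(c) Assembling these constraints gives the stated polynomial.

3*x - y + z - 2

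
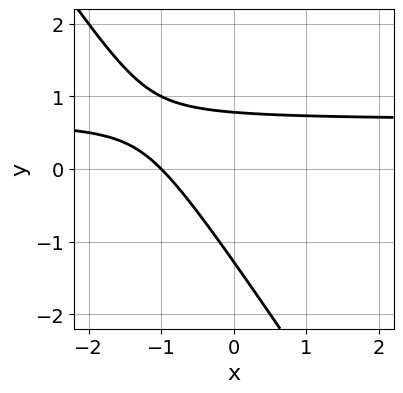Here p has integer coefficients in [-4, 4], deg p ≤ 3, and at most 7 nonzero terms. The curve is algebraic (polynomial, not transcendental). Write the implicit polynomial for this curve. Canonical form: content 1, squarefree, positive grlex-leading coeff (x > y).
3*x*y + 2*y^2 - 2*x + y - 2

1. The degree is 2 — no degree-1 curve has this shape.
2. From the visible intercepts: it crosses the x-axis at the gridline x = -1.
3. Matching integer coefficients to the picture gives p.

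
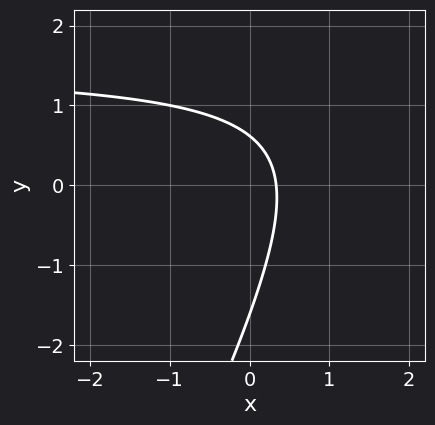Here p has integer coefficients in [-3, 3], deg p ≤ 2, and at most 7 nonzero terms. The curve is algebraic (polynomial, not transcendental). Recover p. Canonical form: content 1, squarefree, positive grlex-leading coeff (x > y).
1. The degree is 2 — a generic line meets the curve in up to 2 points.
2. The integer polynomial consistent with all of this is the stated p.

2*x*y - y^2 - 3*x - y + 1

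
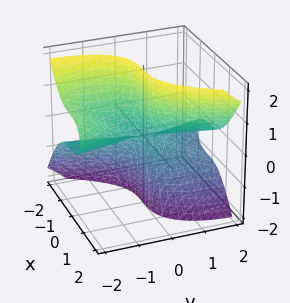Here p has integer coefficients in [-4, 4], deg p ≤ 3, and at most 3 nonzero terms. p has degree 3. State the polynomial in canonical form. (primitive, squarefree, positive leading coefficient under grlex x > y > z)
(a) Degree: a generic line meets the surface in up to 3 points, so deg p = 3.
(b) From the visible intercepts: it crosses the x-axis at the gridline x = 0; every point of the z-axis in the box is on the surface; the visible y-axis segment lies entirely on the surface.
(c) Putting this together gives p.

2*x^3 - y^2*z - 2*y*z^2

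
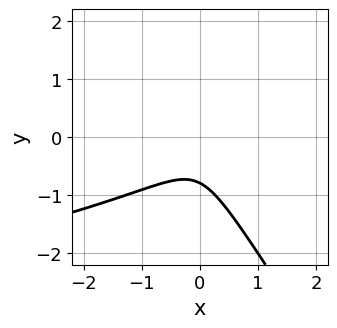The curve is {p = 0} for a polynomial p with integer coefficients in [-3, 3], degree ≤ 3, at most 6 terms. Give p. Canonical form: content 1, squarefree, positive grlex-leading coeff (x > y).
1. Degree: no degree-2 curve has this shape, so deg p = 3.
2. Reading off the gridlines: it misses every integer gridline on the x-axis.
3. The integer polynomial consistent with all of this is the stated p.

3*x*y^2 + 2*y^3 + 3*x^2 + 1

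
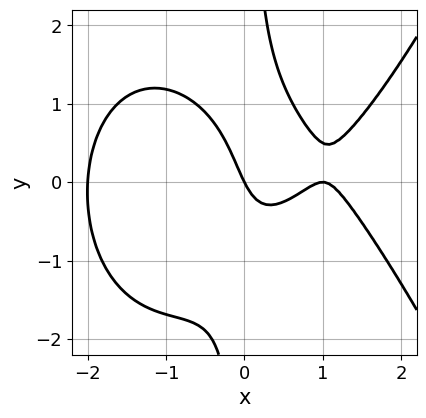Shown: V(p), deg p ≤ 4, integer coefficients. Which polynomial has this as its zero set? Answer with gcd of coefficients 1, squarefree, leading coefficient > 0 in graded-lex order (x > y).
1. Degree: no degree-3 curve has this shape, so deg p = 4.
2. Checking where it meets the axes: among the integer gridlines, it crosses the x-axis at x ∈ {-2, 0, 1}; it crosses the y-axis at the gridline y = 0.
3. Matching integer coefficients to the picture gives p.

x^4 - 2*x*y^2 - 3*x^2 + 2*x + y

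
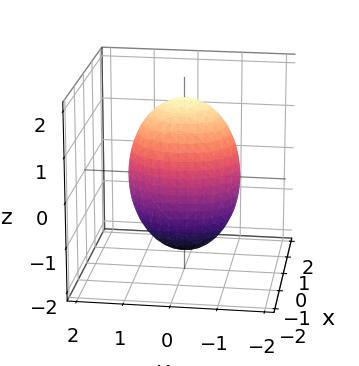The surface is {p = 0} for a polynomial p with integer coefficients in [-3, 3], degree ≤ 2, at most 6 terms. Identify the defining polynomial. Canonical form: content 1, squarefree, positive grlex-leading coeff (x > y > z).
3*x^2 + 2*y^2 + z^2 - 3

1. The degree is 2 — a closed, bounded, convex surface; a quadric.
2. Symmetries: the z ↦ −z reflection is a symmetry, so z appears only in even powers; mirror symmetry x ↦ −x ⇒ only even powers of x; mirror symmetry y ↦ −y ⇒ only even powers of y.
3. Checking where it meets the axes: among the integer gridlines, it crosses the x-axis at x ∈ {-1, 1}.
4. Matching integer coefficients to the picture gives p.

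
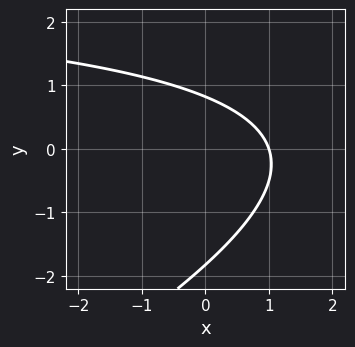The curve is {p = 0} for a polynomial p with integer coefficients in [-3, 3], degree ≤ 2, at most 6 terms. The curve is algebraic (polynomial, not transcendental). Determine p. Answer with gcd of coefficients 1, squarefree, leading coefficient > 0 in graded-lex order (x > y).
x*y - 2*y^2 - 3*x - 2*y + 3

(a) deg p = 2. A generic line meets the curve in up to 2 points.
(b) From the visible intercepts: one x-axis crossing is at x = 1.
(c) Assembling these constraints gives the stated polynomial.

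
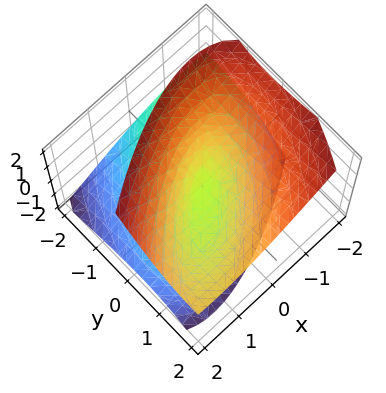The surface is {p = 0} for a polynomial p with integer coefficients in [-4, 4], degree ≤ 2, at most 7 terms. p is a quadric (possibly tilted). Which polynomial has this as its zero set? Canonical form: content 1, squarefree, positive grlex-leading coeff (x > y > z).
2*x^2 - 3*x*y + 2*y^2 - 3*y*z - 3*z^2

1. Degree: the shape is more complex than any degree-1 surface, so deg p = 2.
2. Reading off the gridlines: one y-axis crossing is at y = 0; it meets the x-axis at x = 0 (among the integer gridlines); it crosses the z-axis at the gridline z = 0.
3. Matching integer coefficients to the picture gives p.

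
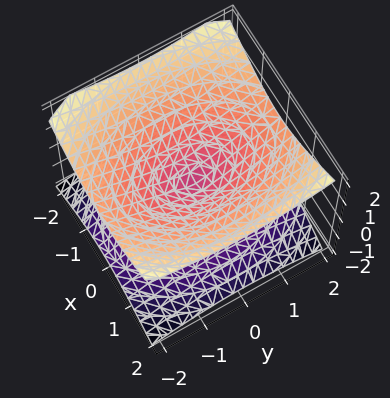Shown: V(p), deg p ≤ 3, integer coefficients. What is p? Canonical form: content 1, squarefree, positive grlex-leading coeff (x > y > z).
2*x^2 + y^2 - 3*z^2

First, the degree is 2 — two nappes meeting at a single point; a quadric.
Next, symmetries: mirror symmetry y ↦ −y ⇒ only even powers of y; the x ↦ −x reflection is a symmetry, so x appears only in even powers; the z ↦ −z reflection is a symmetry, so z appears only in even powers.
Then, from the axis intercepts and sections: it meets the x-axis at x = 0 (among the integer gridlines); it crosses the z-axis at the gridline z = 0; one y-axis crossing is at y = 0.
Finally, putting this together gives p.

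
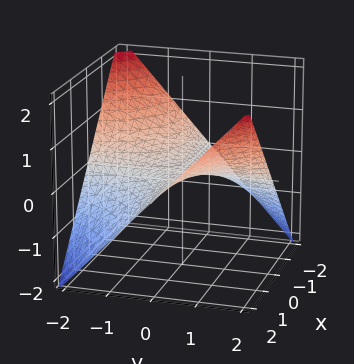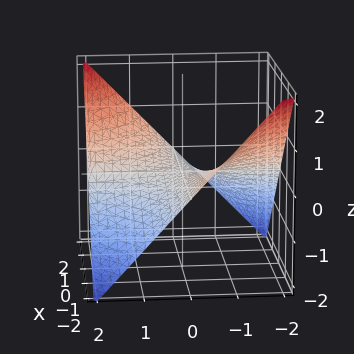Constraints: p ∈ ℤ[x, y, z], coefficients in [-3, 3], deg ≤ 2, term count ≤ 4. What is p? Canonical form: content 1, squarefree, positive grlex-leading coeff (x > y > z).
x*y - 2*z

First, the degree is 2 — a hyperbolic paraboloid; a quadric.
Next, from the visible intercepts: every point of the x-axis in the box is on the surface; the visible y-axis segment lies entirely on the surface; one z-axis crossing is at z = 0.
Finally, solving for integer coefficients yields p as stated.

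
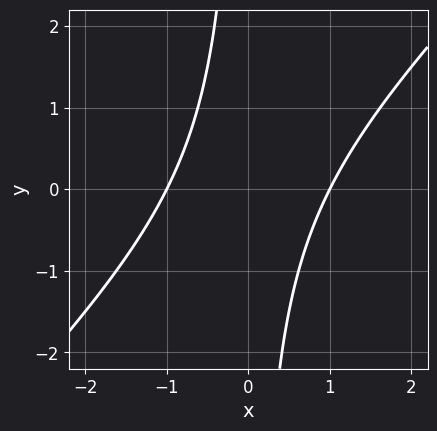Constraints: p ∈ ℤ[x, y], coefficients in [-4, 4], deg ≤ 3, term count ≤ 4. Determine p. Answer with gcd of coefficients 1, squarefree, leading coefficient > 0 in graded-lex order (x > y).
Degree: the shape is more complex than any degree-1 curve, so deg p = 2.
Reading off the gridlines: no y-intercept at any integer in the box; among the integer gridlines, it crosses the x-axis at x ∈ {-1, 1}.
Matching integer coefficients to the picture gives p.

x^2 - x*y - 1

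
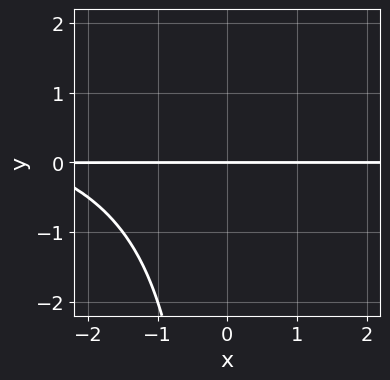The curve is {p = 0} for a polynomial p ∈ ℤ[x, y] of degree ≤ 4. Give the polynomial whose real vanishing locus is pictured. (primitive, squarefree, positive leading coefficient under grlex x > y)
1. Degree: no degree-2 curve has this shape, so deg p = 3.
2. From the axis intercepts and sections: it meets the y-axis at y = 0 (among the integer gridlines); the visible x-axis segment lies entirely on the curve.
3. Putting this together gives p.

x*y^2 - x*y - 3*y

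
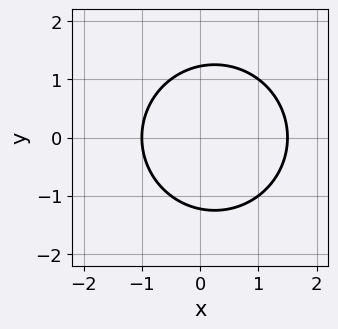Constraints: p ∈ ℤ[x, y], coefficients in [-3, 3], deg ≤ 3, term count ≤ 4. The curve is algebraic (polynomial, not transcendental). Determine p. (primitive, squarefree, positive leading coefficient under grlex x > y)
(a) The degree is 2 — the shape is more complex than any degree-1 curve.
(b) Symmetries: the y ↦ −y reflection is a symmetry, so y appears only in even powers.
(c) Against the integer gridlines: it crosses the x-axis at the gridline x = -1.
(d) Fitting integer coefficients to these (and the overall shape) gives p.

2*x^2 + 2*y^2 - x - 3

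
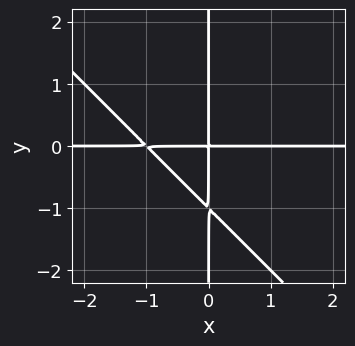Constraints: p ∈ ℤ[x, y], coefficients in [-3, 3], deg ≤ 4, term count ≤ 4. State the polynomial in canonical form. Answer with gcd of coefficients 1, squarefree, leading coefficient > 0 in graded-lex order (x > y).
x^2*y + x*y^2 + x*y

(a) deg p = 3. No degree-2 curve has this shape.
(b) Observable constraints: every point of the x-axis in the box is on the curve; every point of the y-axis in the box is on the curve.
(c) Matching integer coefficients to the picture gives p.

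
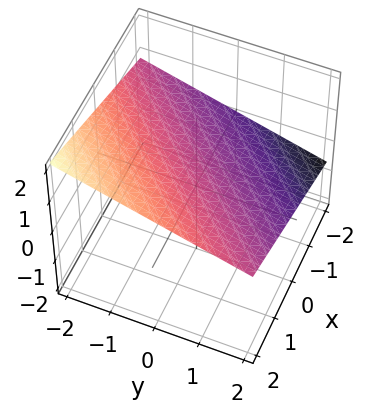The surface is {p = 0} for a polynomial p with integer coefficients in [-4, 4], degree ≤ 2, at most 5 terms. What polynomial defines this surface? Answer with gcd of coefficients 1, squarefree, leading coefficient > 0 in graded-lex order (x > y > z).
x - y - 3*z + 2

1. The degree is 1 — the surface is flat (a plane).
2. Observable constraints: it crosses the y-axis at the gridline y = 2; it meets the x-axis at x = -2 (among the integer gridlines).
3. Putting this together gives p.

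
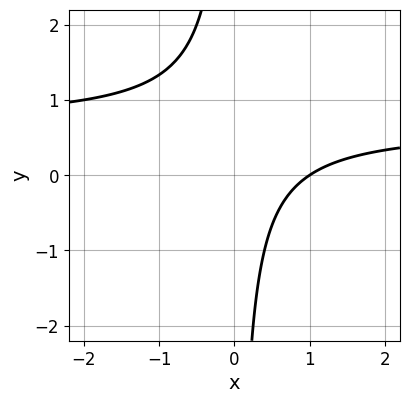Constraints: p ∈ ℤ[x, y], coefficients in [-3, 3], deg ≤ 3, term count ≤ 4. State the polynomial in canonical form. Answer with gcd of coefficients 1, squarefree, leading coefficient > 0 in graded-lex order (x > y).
First, deg p = 2. No degree-1 curve has this shape.
Then, checking where it meets the axes: it misses every integer gridline on the y-axis; it crosses the x-axis at the gridline x = 1.
Finally, these observations pin down the coefficients.

3*x*y - 2*x + 2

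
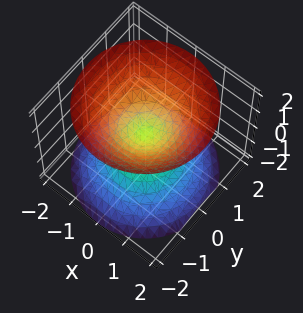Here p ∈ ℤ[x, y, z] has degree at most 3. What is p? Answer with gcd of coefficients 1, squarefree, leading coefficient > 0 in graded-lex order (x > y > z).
x^2 + y^2 - z^2

(a) The picture has 2 separate pieces. They look like related sheets of one shape, so recover p as a whole.
(b) Degree: two nappes meeting at a single point; a quadric, so deg p = 2.
(c) Symmetry: the z-axis is an axis of rotation, so x and y enter only as x² + y²; it's symmetric under z → −z, forcing even powers of z.
(d) Observable constraints: a circular section at z = -1 has radius exactly 1; one z-axis crossing is at z = 0.
(e) These observations pin down the coefficients.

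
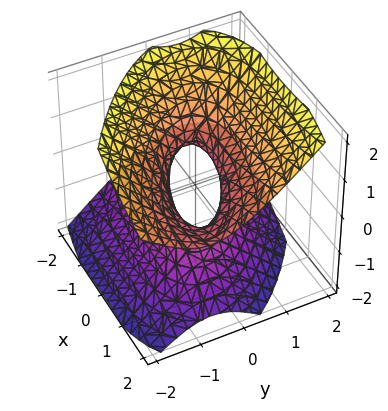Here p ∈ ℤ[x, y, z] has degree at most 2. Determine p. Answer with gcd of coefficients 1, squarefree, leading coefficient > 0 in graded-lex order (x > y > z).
x^2 + 2*x*y - 2*x*z + 3*y^2 - 3*z^2 - 1

First, deg p = 2.
Next, observable constraints: the x-axis gridline crossings are at x ∈ {-1, 1}; it misses every integer gridline on the z-axis.
Finally, the integer polynomial consistent with all of this is the stated p.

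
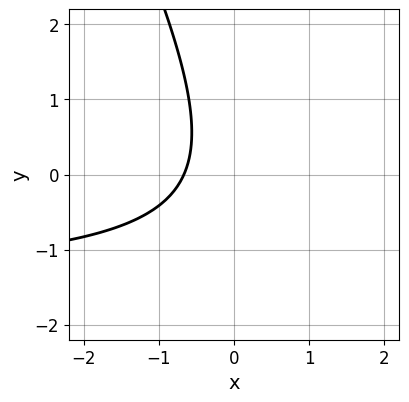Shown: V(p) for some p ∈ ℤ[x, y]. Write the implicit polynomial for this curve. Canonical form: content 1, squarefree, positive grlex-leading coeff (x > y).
2*x*y + y^2 + 3*x + 2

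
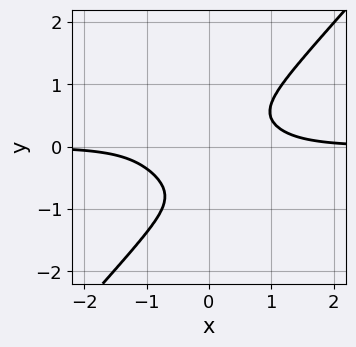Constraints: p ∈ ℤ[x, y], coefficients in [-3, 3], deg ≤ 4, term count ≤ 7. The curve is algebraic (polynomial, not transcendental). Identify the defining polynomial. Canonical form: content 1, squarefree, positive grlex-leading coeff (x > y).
2*x^3*y + 2*x^2*y^2 - 3*y^4 - 2*y^3 - 1

First, the degree is 4 — the shape is more complex than any degree-3 curve.
Next, from the visible intercepts: the curve avoids every integer x-axis point in the box; the curve avoids every integer y-axis point in the box.
Finally, matching integer coefficients to the picture gives p.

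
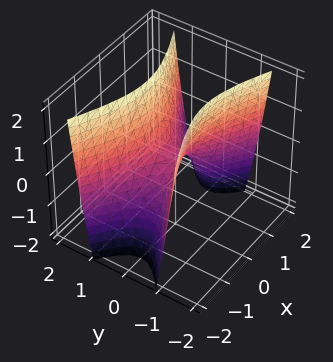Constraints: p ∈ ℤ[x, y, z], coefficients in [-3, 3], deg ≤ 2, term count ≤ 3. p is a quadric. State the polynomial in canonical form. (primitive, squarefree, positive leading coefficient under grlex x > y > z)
x^2 - 3*y^2 + z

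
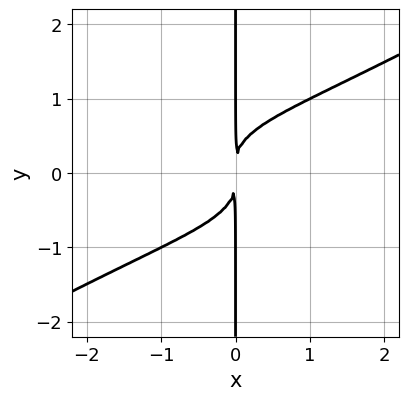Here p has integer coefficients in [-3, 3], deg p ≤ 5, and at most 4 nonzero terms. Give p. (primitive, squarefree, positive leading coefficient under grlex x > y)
x^3*y - 3*x*y^3 + 2*x^2

(a) The degree is 4 — the shape is more complex than any degree-3 curve.
(b) Against the integer gridlines: the visible y-axis segment lies entirely on the curve.
(c) The integer polynomial consistent with all of this is the stated p.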